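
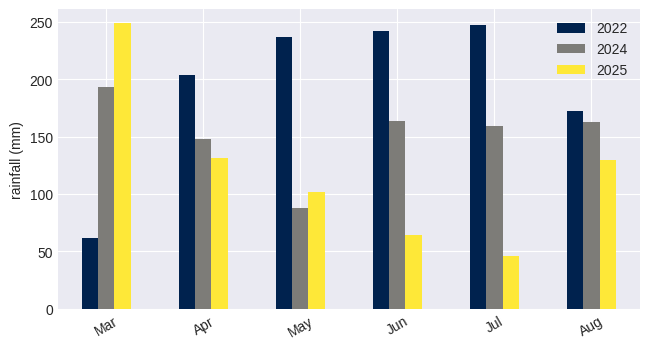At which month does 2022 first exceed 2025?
Apr

Mar: 2022 ≈ 50 vs 2025 ≈ 250 (not yet); Apr: 2022 ≈ 200 vs 2025 ≈ 125 (first crossover).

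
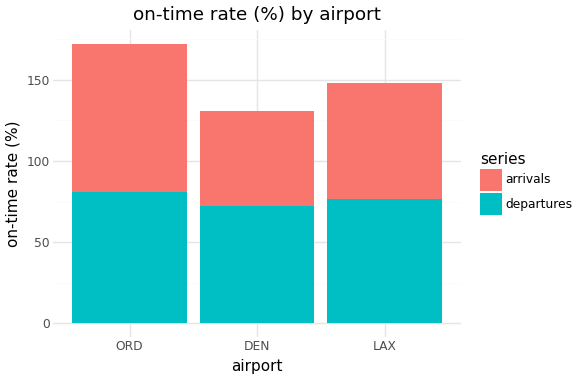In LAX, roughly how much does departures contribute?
departures top ≈ 80, bottom ≈ 0; segment ≈ 80.

≈ 80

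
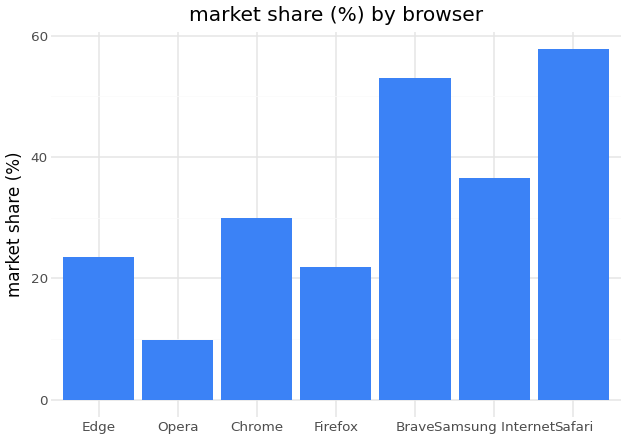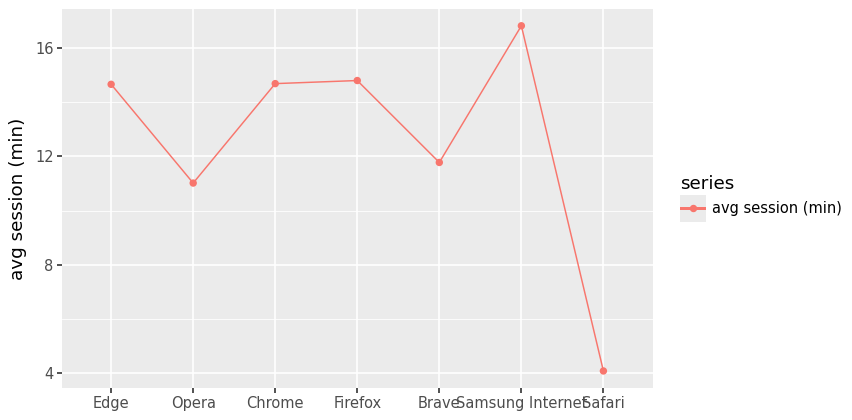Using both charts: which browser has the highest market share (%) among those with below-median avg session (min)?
Safari

Chart 2 median avg session (min) ≈ 14; below-median browsers: Opera, Brave, Safari. Among those, Safari has the highest market share (%) (≈ 60).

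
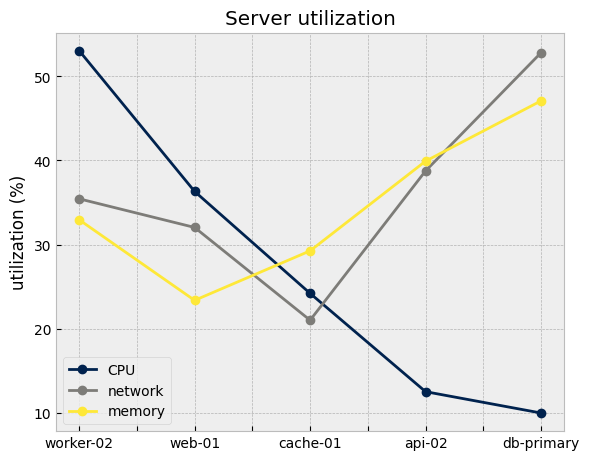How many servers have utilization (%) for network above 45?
1

Above 45: db-primary.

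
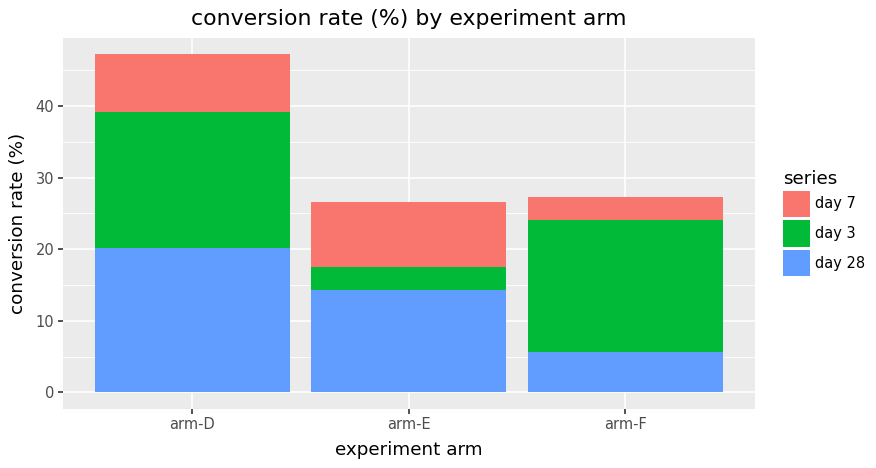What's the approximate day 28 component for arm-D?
day 28 top ≈ 20, bottom ≈ 0; segment ≈ 20.

≈ 20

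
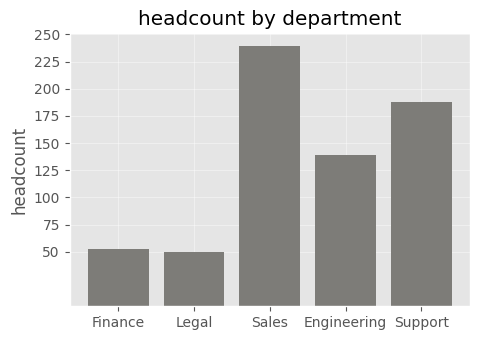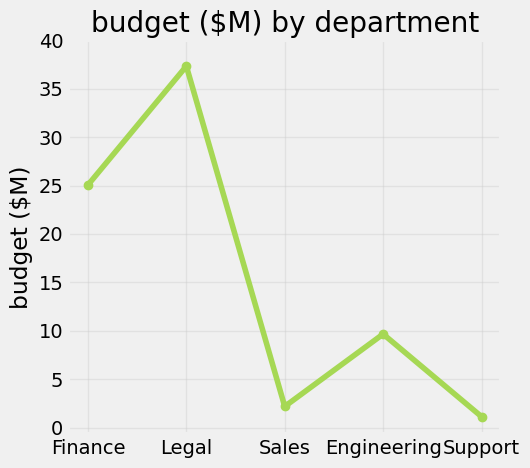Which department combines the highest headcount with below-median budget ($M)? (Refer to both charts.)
Sales

Chart 2 median budget ($M) ≈ 10; below-median departments: Sales, Support. Among those, Sales has the highest headcount (≈ 250).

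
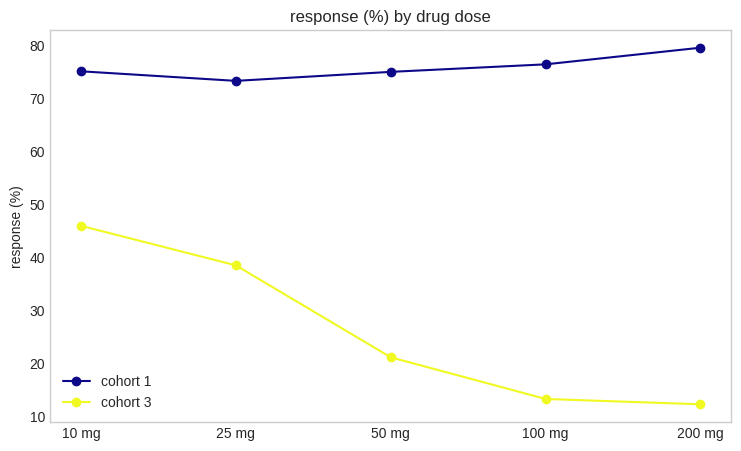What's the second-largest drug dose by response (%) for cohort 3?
25 mg

Top 3 for cohort 3: 10 mg ≈ 50, 25 mg ≈ 40, 50 mg ≈ 20.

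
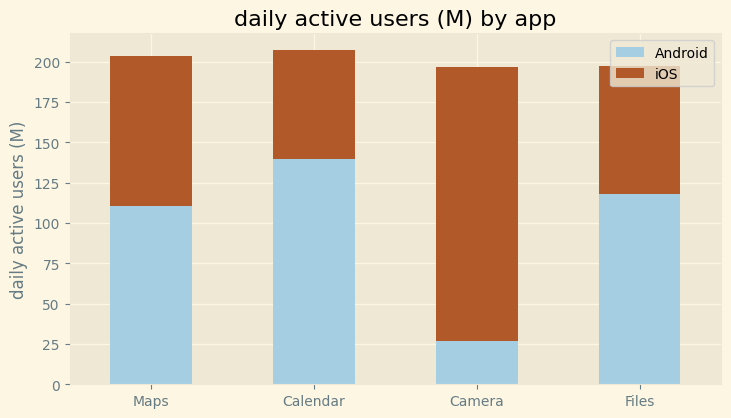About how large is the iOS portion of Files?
≈ 80

iOS top ≈ 200, bottom ≈ 120; segment ≈ 80.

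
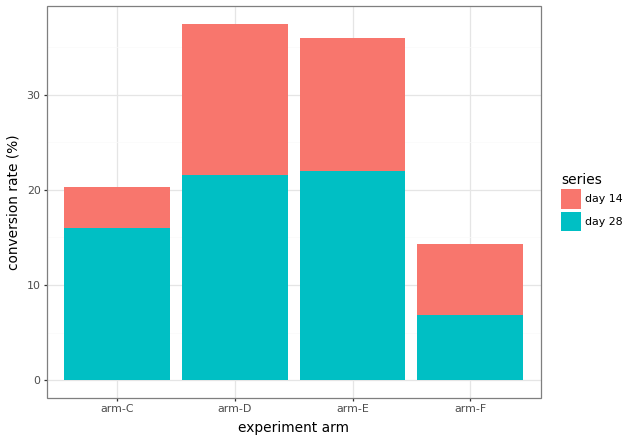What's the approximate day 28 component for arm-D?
day 28 top ≈ 20, bottom ≈ 0; segment ≈ 20.

≈ 20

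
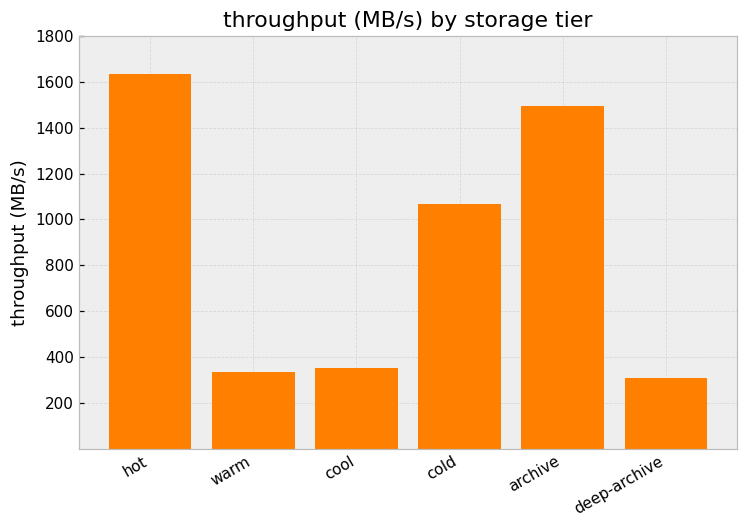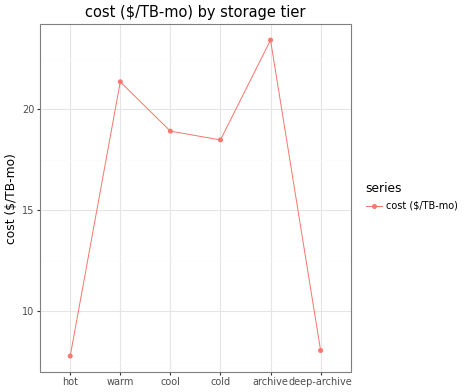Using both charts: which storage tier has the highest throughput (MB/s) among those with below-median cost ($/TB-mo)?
hot

Chart 2 median cost ($/TB-mo) ≈ 20; below-median storage tiers: hot, cold, deep-archive. Among those, hot has the highest throughput (MB/s) (≈ 1600).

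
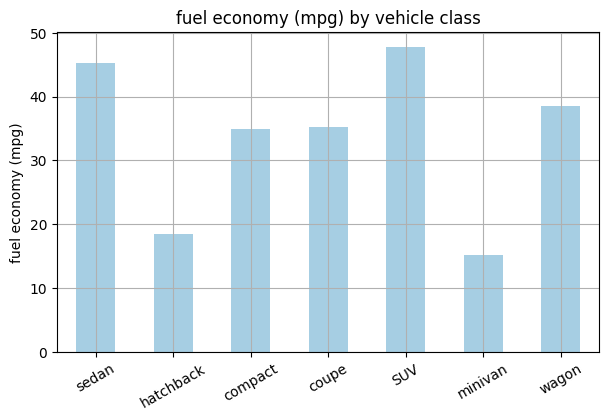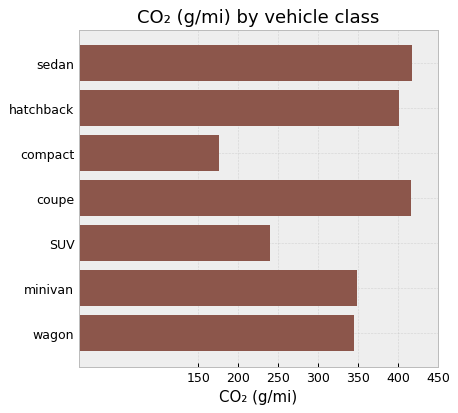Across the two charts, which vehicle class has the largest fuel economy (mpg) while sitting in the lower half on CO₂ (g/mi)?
SUV

Chart 2 median CO₂ (g/mi) ≈ 350; below-median vehicle classes: compact, SUV, wagon. Among those, SUV has the highest fuel economy (mpg) (≈ 50).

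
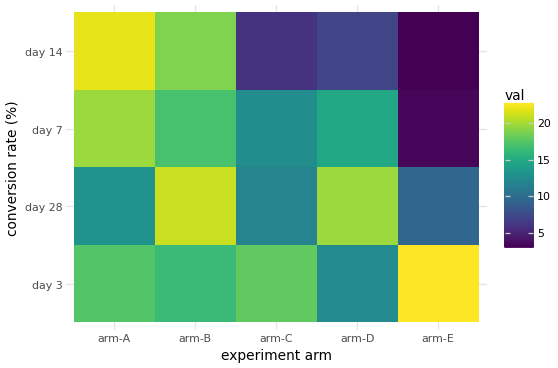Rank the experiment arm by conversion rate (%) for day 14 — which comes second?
arm-B

Top 3 for day 14: arm-A ≈ 22, arm-B ≈ 18, arm-D ≈ 8.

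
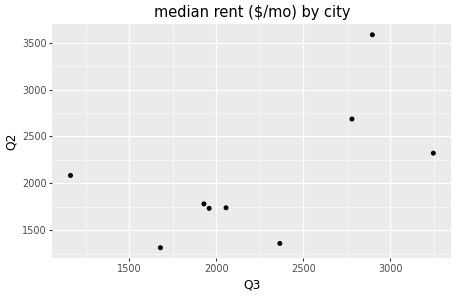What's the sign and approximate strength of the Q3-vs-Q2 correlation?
Points are positively correlated; moderate (|r| ≈ 0.6).

positive, moderate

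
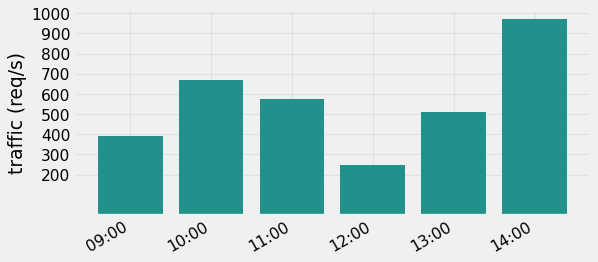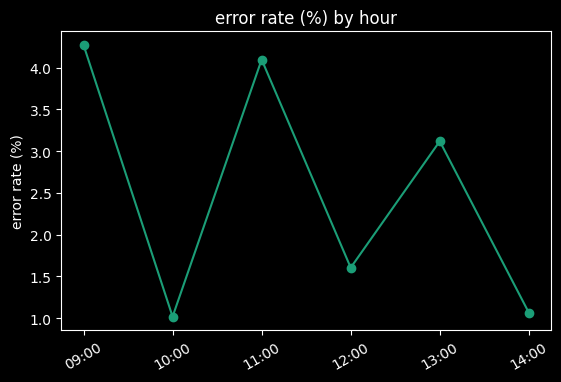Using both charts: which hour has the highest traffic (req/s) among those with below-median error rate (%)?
14:00

Chart 2 median error rate (%) ≈ 2.5; below-median hours: 10:00, 12:00, 14:00. Among those, 14:00 has the highest traffic (req/s) (≈ 1000).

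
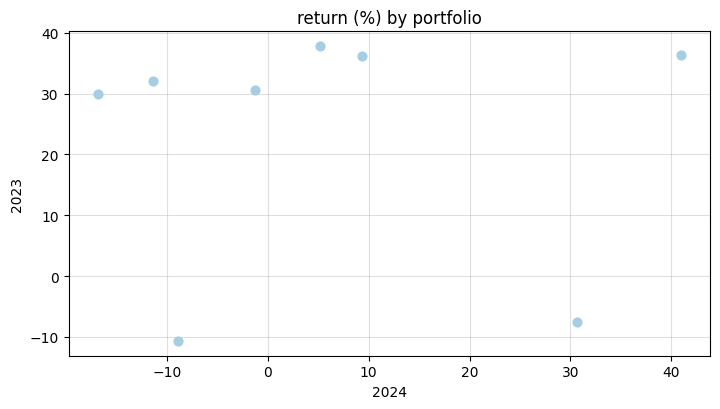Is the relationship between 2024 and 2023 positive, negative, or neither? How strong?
no clear correlation

Points are roughly uncorrelated; weak (|r| ≈ 0.0).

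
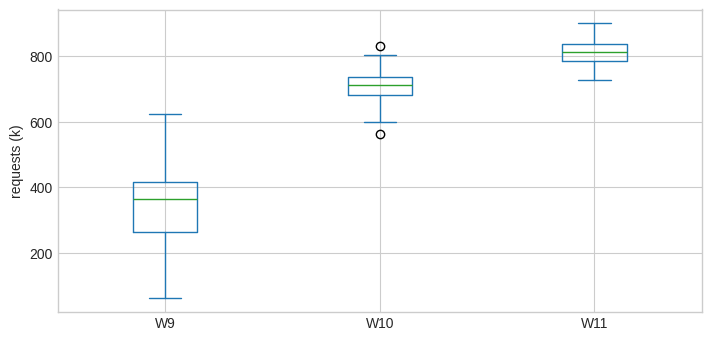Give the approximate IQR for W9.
≈ 150

Q3 ≈ 400, Q1 ≈ 250; IQR ≈ 150.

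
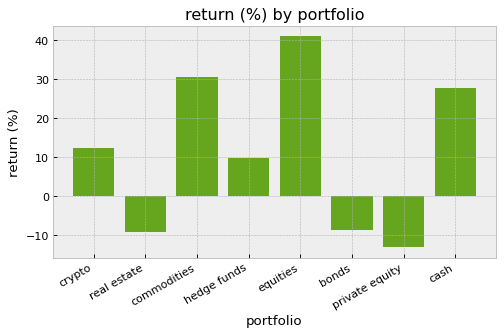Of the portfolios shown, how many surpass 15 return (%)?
Above 15: commodities, equities, cash.

3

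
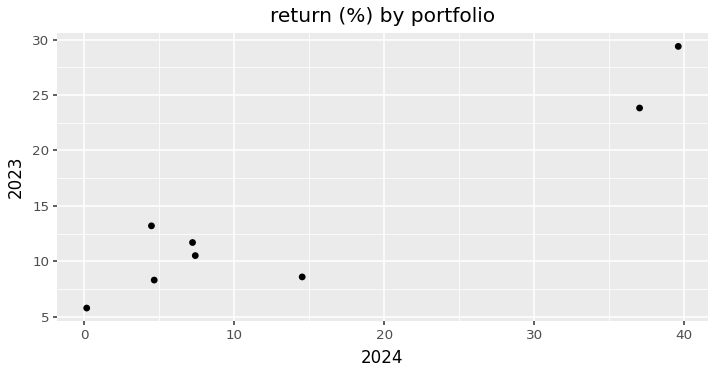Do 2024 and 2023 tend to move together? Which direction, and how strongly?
Points are positively correlated; strong (|r| ≈ 0.9).

positive, strong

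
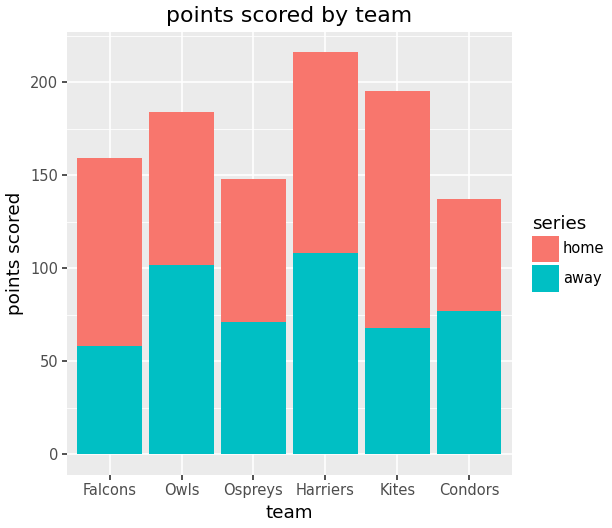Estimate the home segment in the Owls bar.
≈ 80

home top ≈ 180, bottom ≈ 100; segment ≈ 80.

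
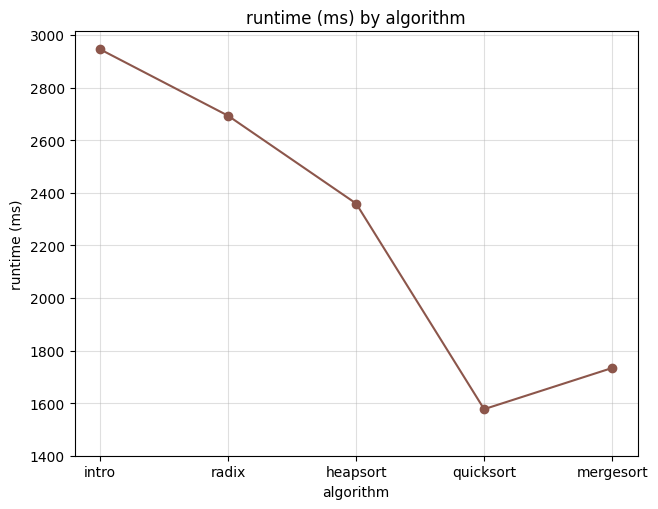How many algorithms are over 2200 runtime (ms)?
3

Above 2200: intro, radix, heapsort.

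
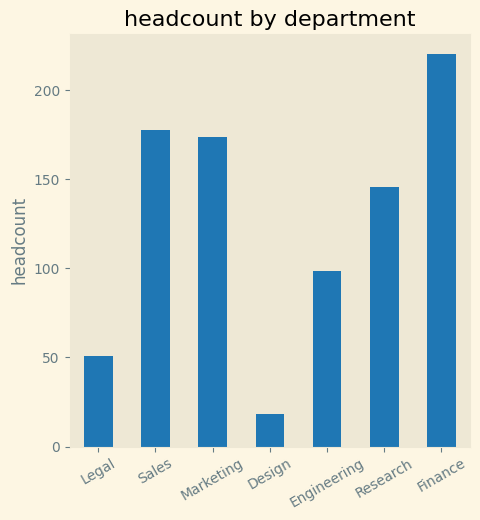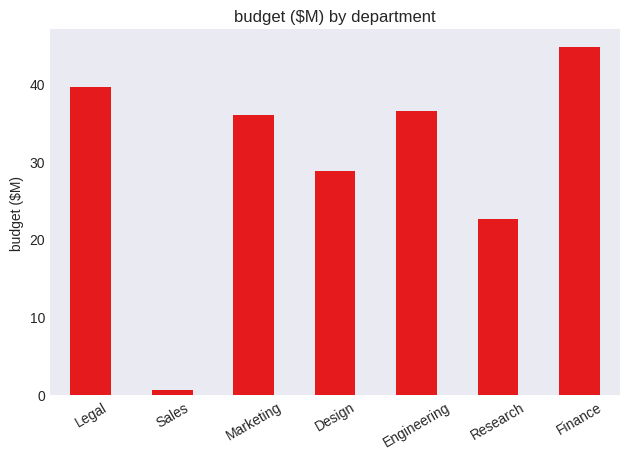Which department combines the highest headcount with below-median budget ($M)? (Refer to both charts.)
Sales

Chart 2 median budget ($M) ≈ 35; below-median departments: Sales, Design, Research. Among those, Sales has the highest headcount (≈ 175).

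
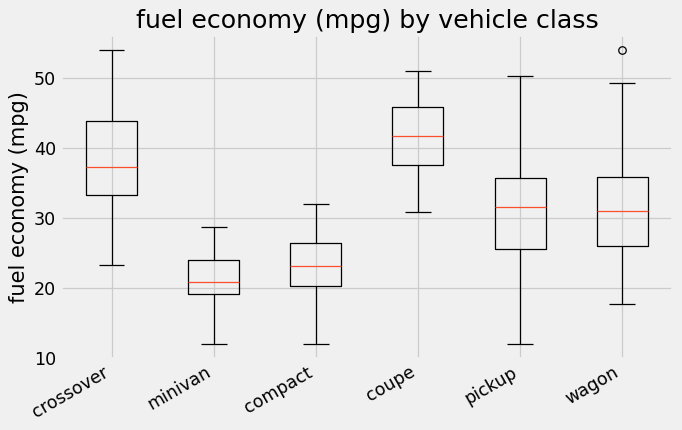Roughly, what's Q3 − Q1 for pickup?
≈ 10

Q3 ≈ 36, Q1 ≈ 26; IQR ≈ 10.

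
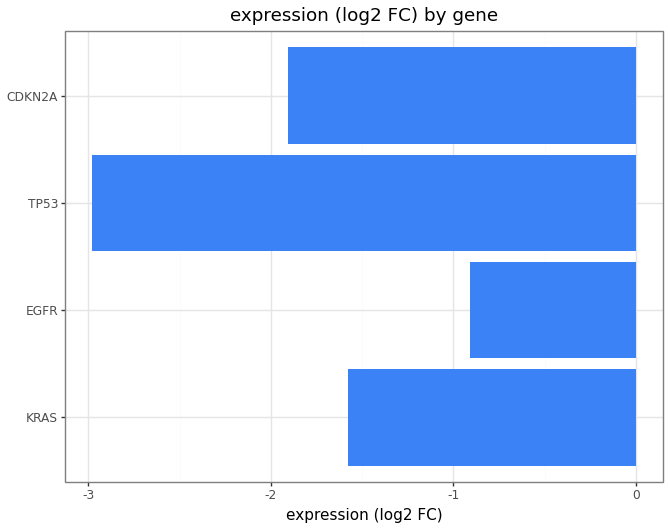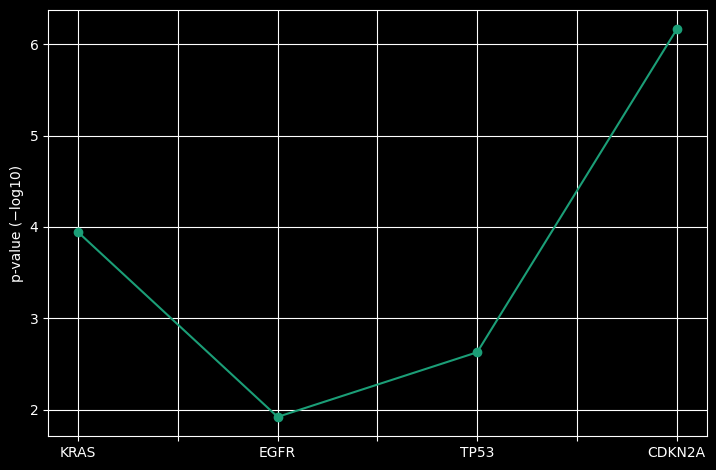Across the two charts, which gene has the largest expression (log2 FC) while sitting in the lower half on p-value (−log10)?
EGFR

Chart 2 median p-value (−log10) ≈ 3; below-median genes: EGFR, TP53. Among those, EGFR has the highest expression (log2 FC) (≈ -1).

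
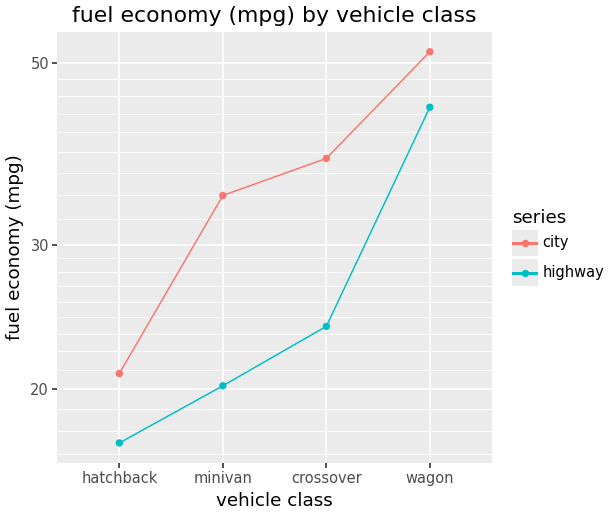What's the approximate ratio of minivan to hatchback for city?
minivan ≈ 35, hatchback ≈ 20; 35/20 ≈ 1.75.

≈ 1.75×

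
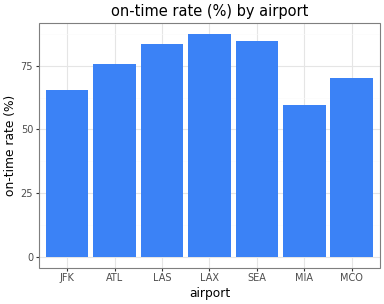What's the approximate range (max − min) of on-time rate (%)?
Max LAX ≈ 90, min MIA ≈ 60; range ≈ 30.

≈ 30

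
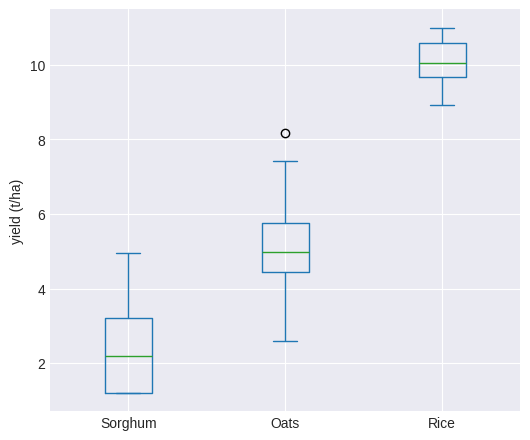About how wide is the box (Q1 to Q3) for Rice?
Q3 ≈ 11, Q1 ≈ 10; IQR ≈ 1.

≈ 1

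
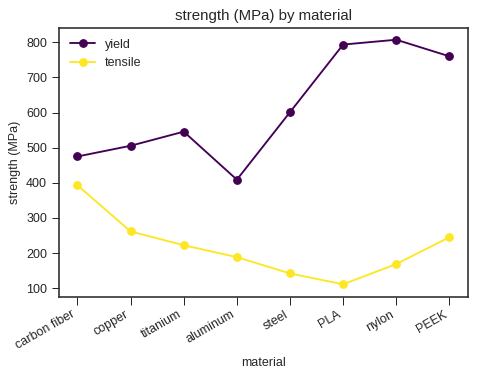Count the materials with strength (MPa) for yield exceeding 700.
3

Above 700: PLA, nylon, PEEK.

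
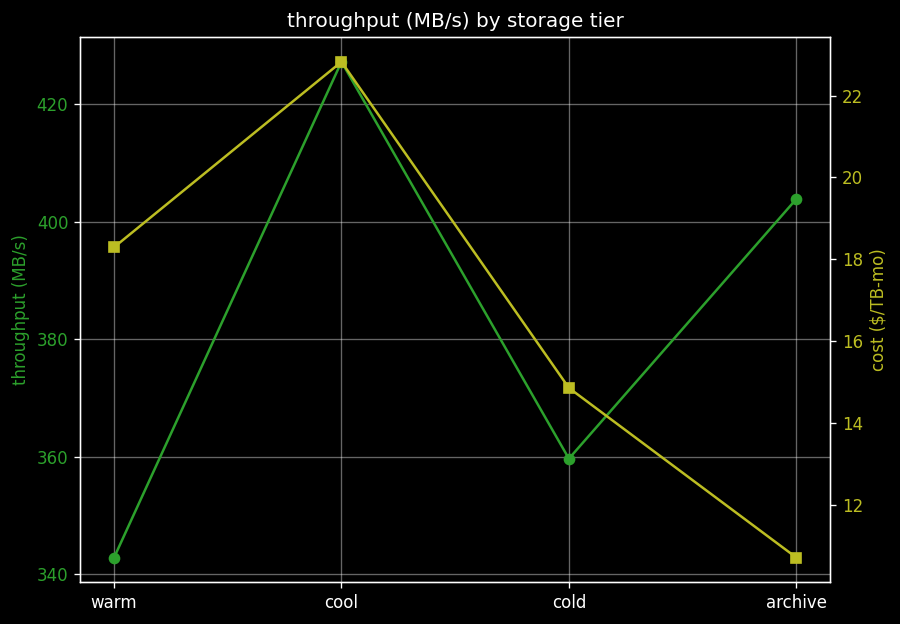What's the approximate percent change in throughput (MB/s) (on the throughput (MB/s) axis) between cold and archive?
cold ≈ 360, archive ≈ 400; (400 − 360) / 360 ≈ +11.1%.

≈ +11.1%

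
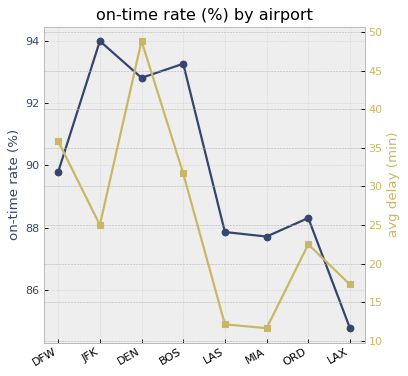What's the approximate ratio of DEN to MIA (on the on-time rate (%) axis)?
DEN ≈ 93, MIA ≈ 88; 93/88 ≈ 1.06.

≈ 1.06×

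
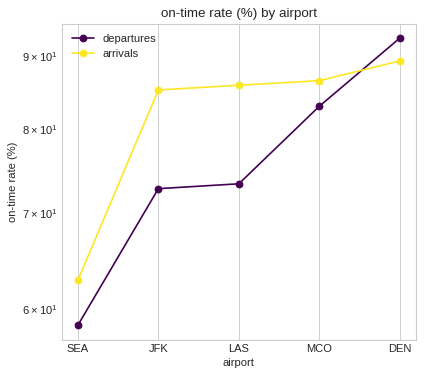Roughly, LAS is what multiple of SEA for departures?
LAS ≈ 75, SEA ≈ 60; 75/60 ≈ 1.25.

≈ 1.25×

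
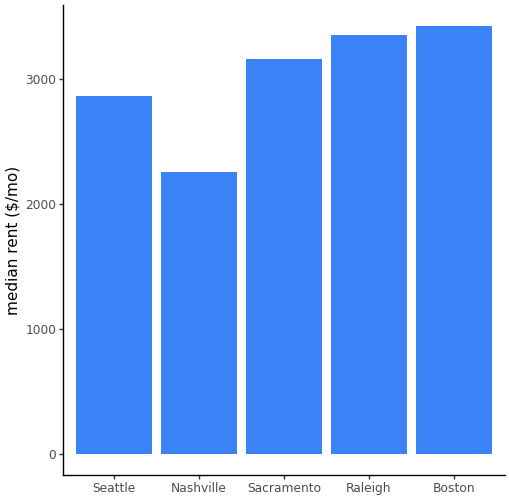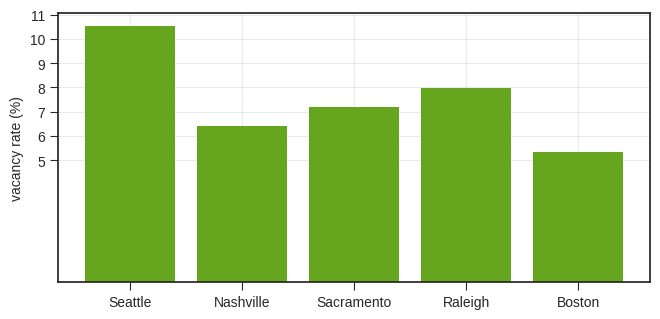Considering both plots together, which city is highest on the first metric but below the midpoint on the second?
Chart 2 median vacancy rate (%) ≈ 7; below-median cities: Nashville, Boston. Among those, Boston has the highest median rent ($/mo) (≈ 3500).

Boston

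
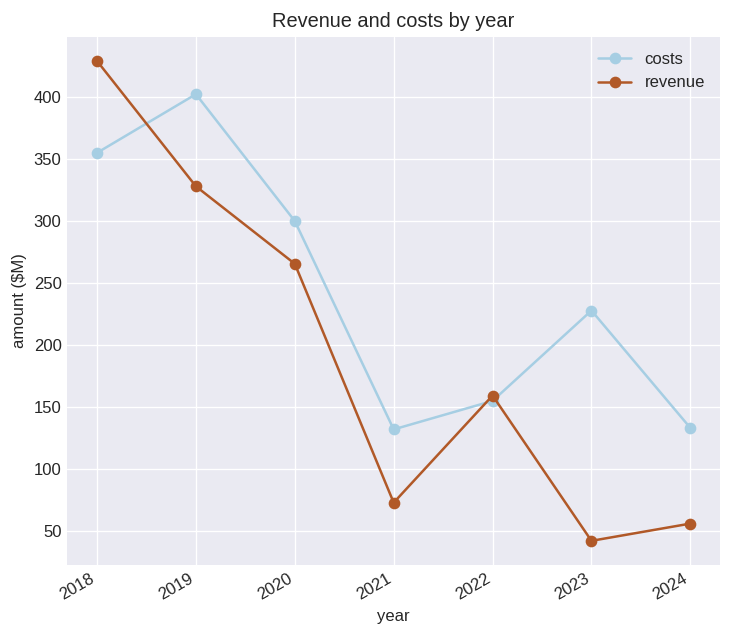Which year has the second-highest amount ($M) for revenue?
2019

Top 3 for revenue: 2018 ≈ 450, 2019 ≈ 350, 2020 ≈ 250.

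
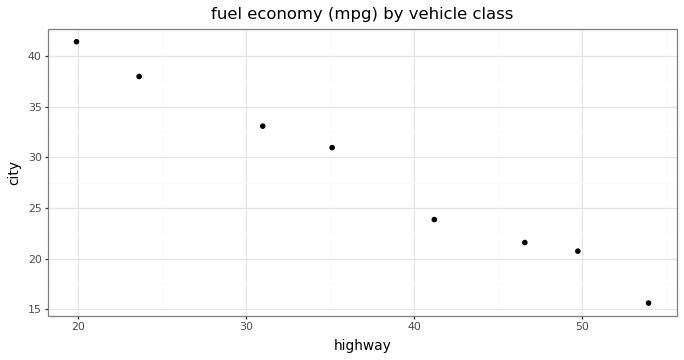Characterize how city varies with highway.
negative, strong

Points are negatively correlated; strong (|r| ≈ 1.0).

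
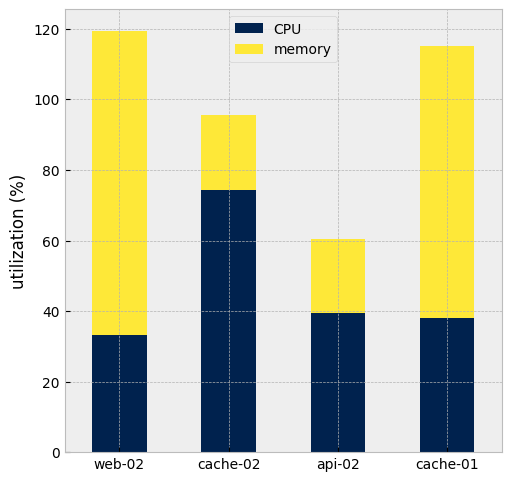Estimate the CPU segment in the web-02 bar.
CPU top ≈ 30, bottom ≈ 0; segment ≈ 30.

≈ 30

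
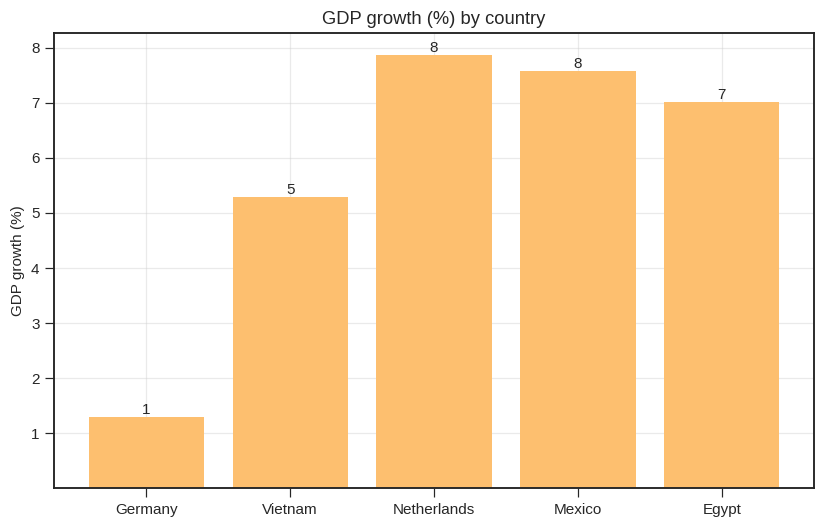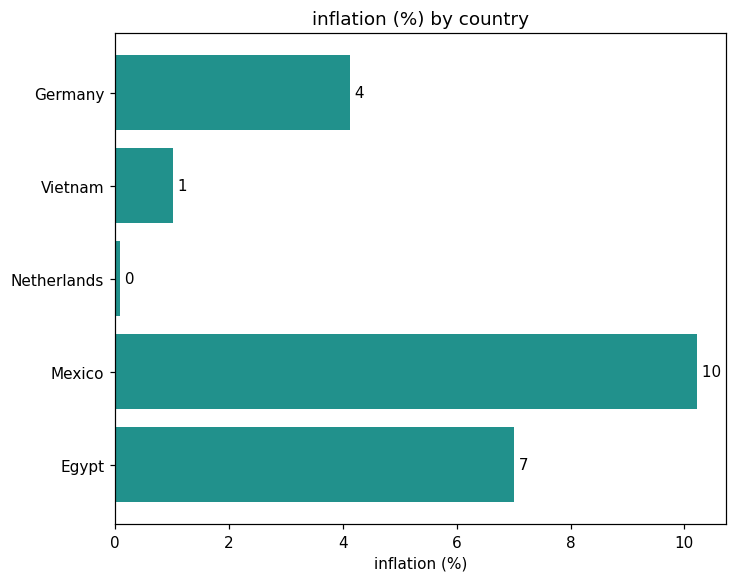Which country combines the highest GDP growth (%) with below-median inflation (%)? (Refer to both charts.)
Chart 2 median inflation (%) ≈ 4; below-median countries: Vietnam, Netherlands. Among those, Netherlands has the highest GDP growth (%) (≈ 8).

Netherlands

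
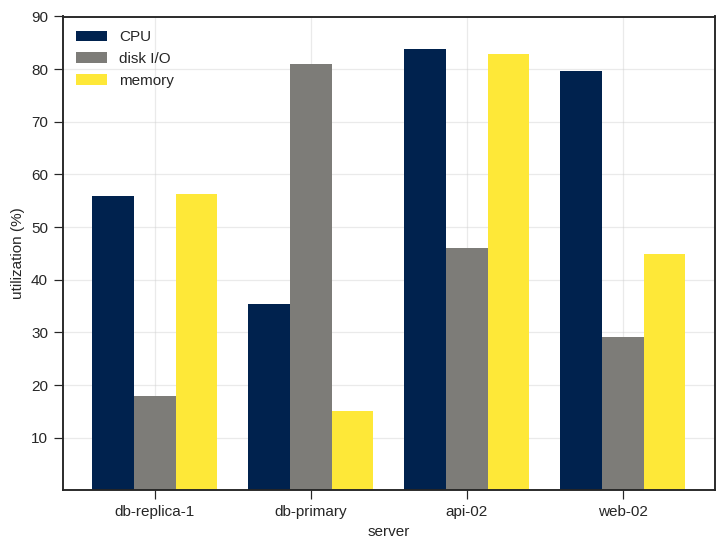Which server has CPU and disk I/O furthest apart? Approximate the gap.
web-02, ≈ 50 %

web-02: CPU ≈ 80, disk I/O ≈ 30 → gap ≈ 50. Next-largest (db-primary) is only ≈ 40.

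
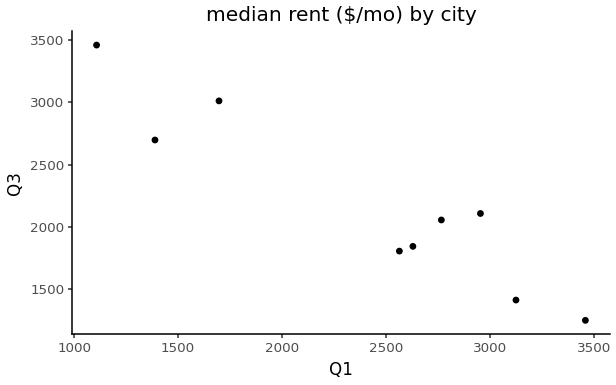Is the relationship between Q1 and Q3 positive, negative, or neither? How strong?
Points are negatively correlated; strong (|r| ≈ 0.9).

negative, strong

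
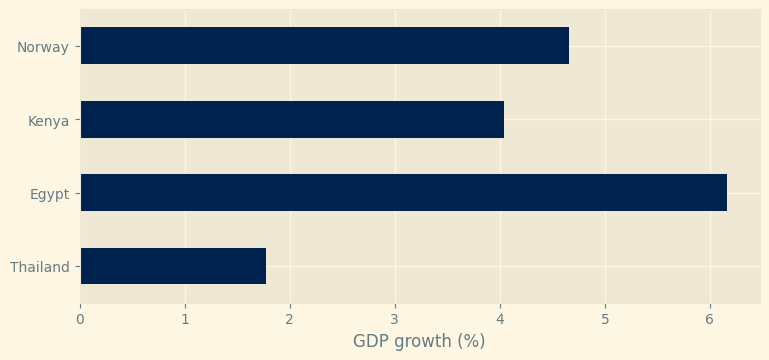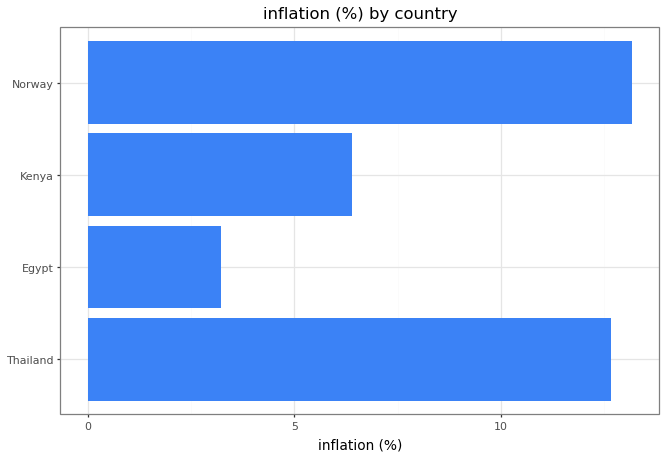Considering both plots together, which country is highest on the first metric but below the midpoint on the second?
Egypt

Chart 2 median inflation (%) ≈ 10; below-median countries: Egypt, Kenya. Among those, Egypt has the highest GDP growth (%) (≈ 6).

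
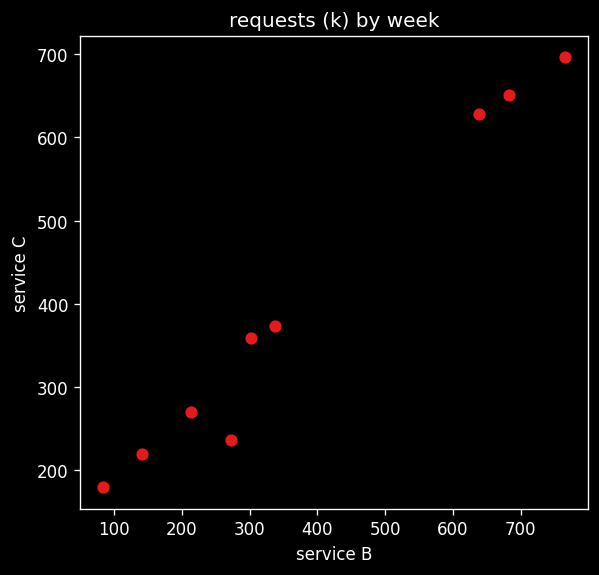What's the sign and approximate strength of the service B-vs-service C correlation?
positive, strong

Points are positively correlated; strong (|r| ≈ 1.0).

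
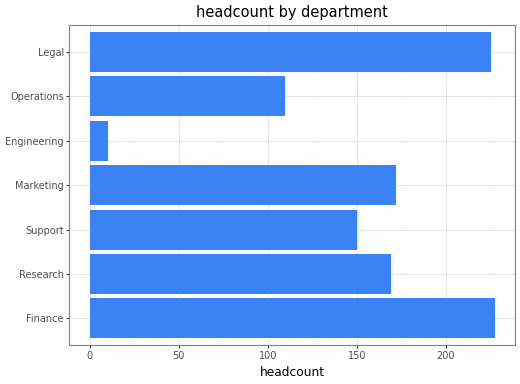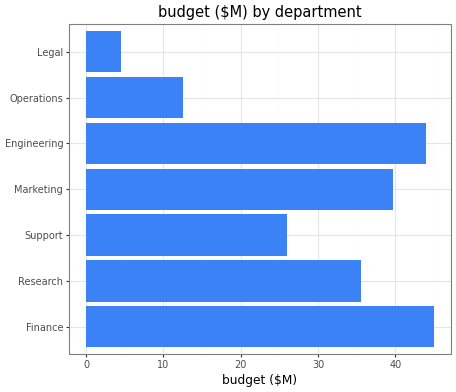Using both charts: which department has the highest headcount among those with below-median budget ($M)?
Legal

Chart 2 median budget ($M) ≈ 35; below-median departments: Support, Operations, Legal. Among those, Legal has the highest headcount (≈ 225).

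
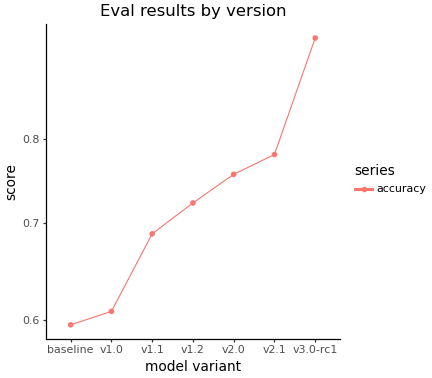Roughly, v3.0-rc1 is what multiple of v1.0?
v3.0-rc1 ≈ 0.95, v1.0 ≈ 0.60; 0.95/0.60 ≈ 1.58.

≈ 1.58×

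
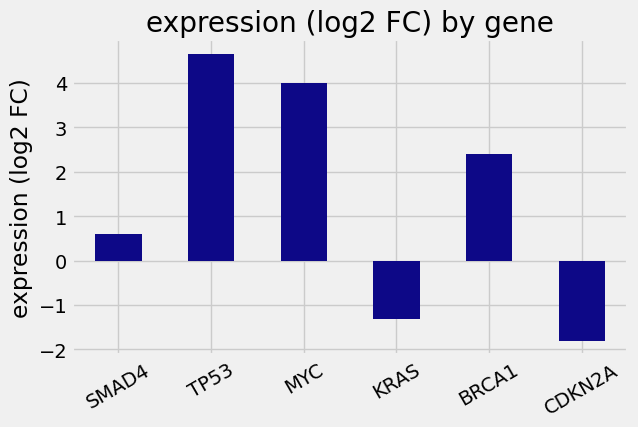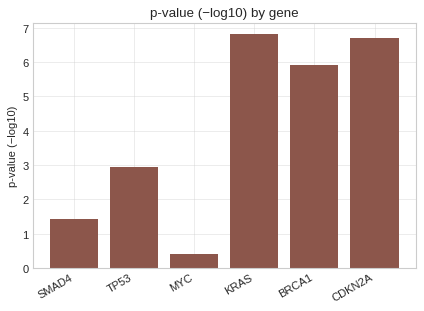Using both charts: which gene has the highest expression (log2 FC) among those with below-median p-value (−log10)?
TP53

Chart 2 median p-value (−log10) ≈ 4; below-median genes: SMAD4, TP53, MYC. Among those, TP53 has the highest expression (log2 FC) (≈ 4.5).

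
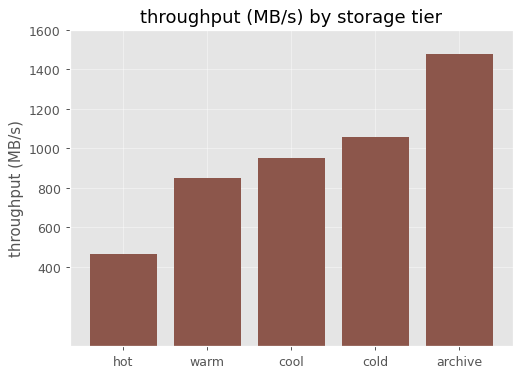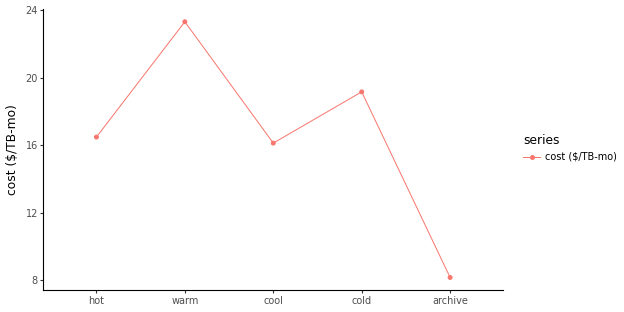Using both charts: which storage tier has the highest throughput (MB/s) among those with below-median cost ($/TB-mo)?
Chart 2 median cost ($/TB-mo) ≈ 15; below-median storage tiers: cool, archive. Among those, archive has the highest throughput (MB/s) (≈ 1400).

archive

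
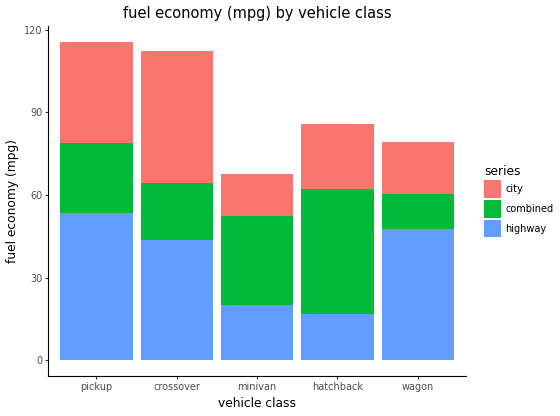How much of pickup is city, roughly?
≈ 40

city top ≈ 120, bottom ≈ 80; segment ≈ 40.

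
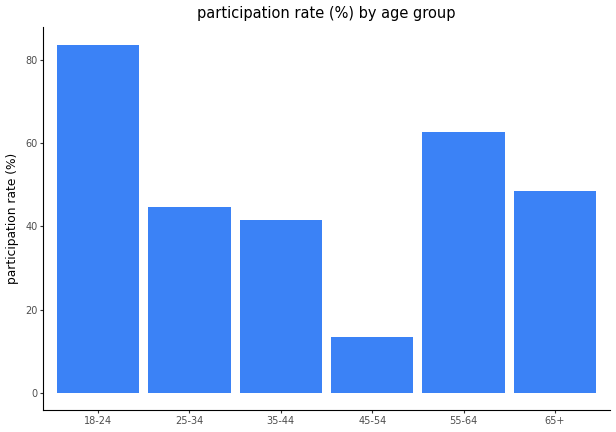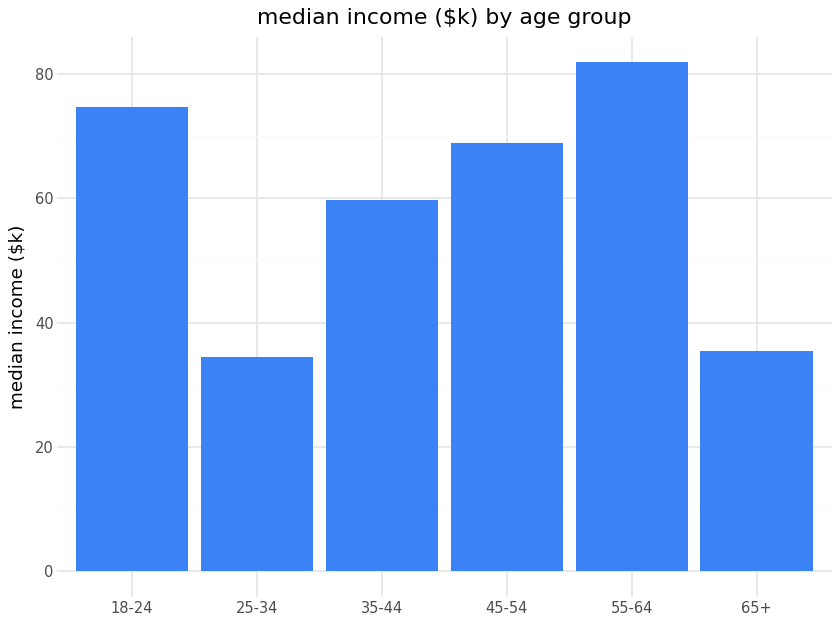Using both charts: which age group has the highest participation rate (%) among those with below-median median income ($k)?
Chart 2 median median income ($k) ≈ 60; below-median age groups: 25-34, 35-44, 65+. Among those, 65+ has the highest participation rate (%) (≈ 50).

65+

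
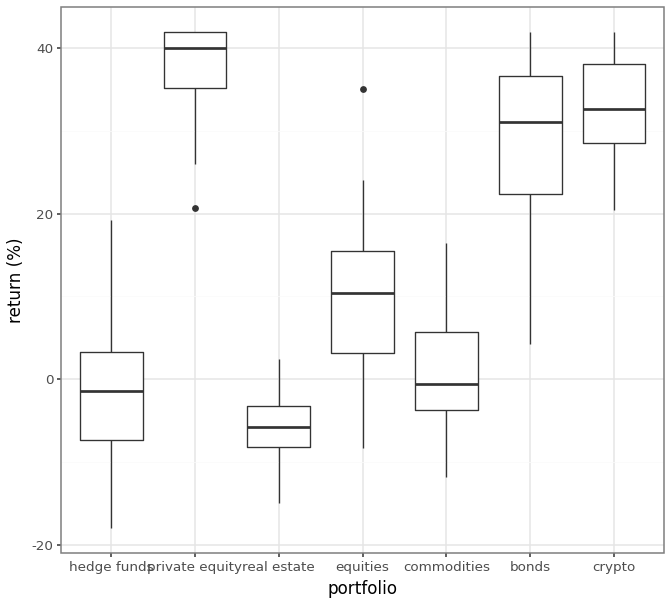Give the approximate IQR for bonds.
Q3 ≈ 35, Q1 ≈ 20; IQR ≈ 15.

≈ 15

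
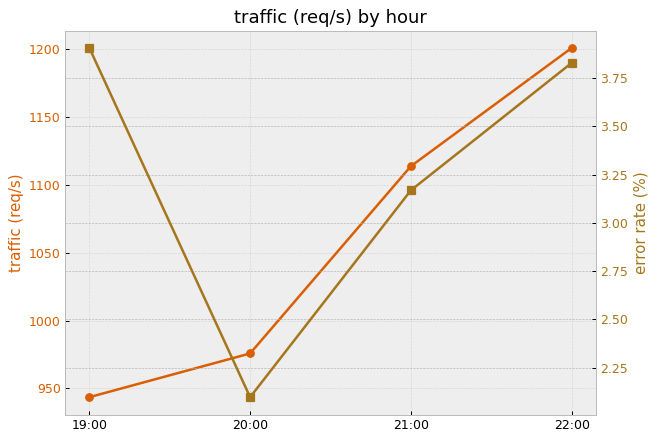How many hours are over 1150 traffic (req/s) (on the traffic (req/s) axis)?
1

Above 1150: 22:00.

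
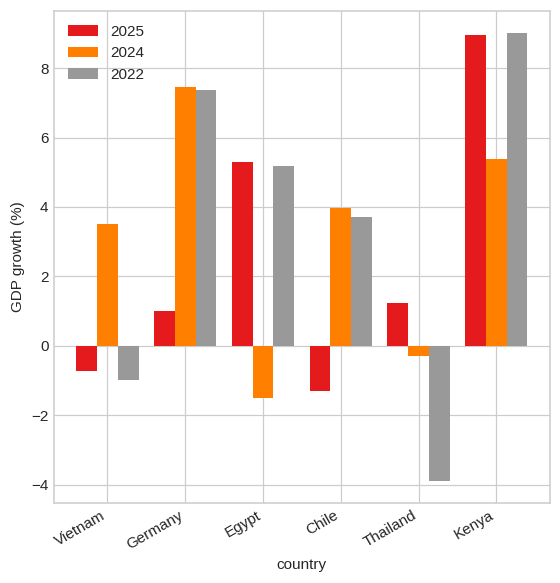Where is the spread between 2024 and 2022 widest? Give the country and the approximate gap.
Egypt: 2024 ≈ -2, 2022 ≈ 6 → gap ≈ 8. Next-largest (Vietnam) is only ≈ 4.

Egypt, ≈ 8 %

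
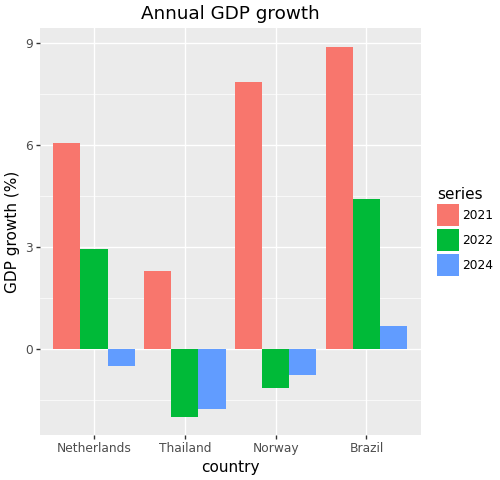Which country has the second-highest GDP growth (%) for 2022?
Top 3 for 2022: Brazil ≈ 4, Netherlands ≈ 3, Norway ≈ -1.

Netherlands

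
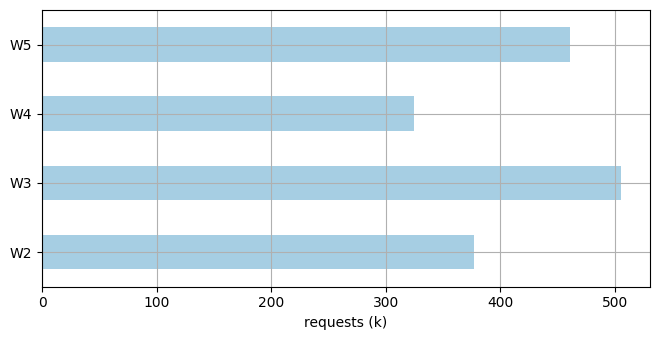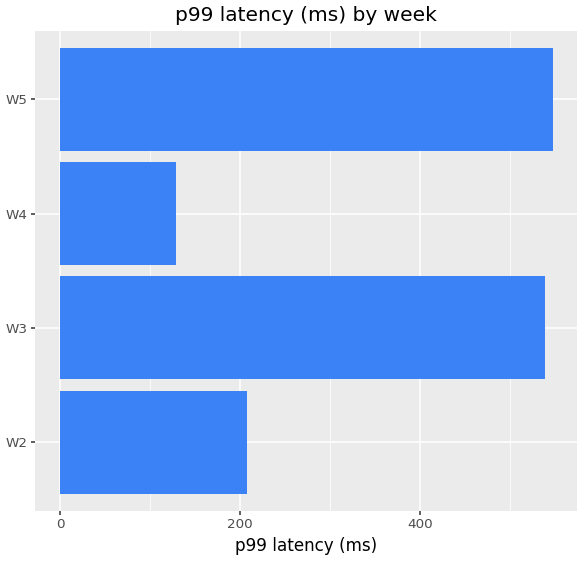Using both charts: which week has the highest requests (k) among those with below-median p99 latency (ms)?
W2

Chart 2 median p99 latency (ms) ≈ 400; below-median weeks: W2, W4. Among those, W2 has the highest requests (k) (≈ 400).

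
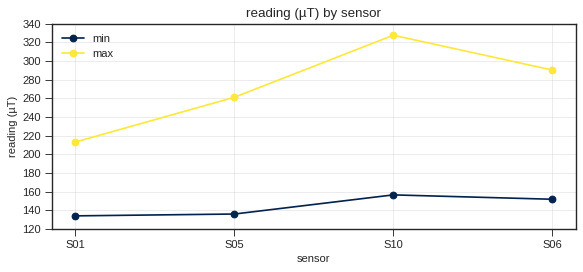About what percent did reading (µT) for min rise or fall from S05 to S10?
≈ +14.3%

S05 ≈ 140, S10 ≈ 160; (160 − 140) / 140 ≈ +14.3%.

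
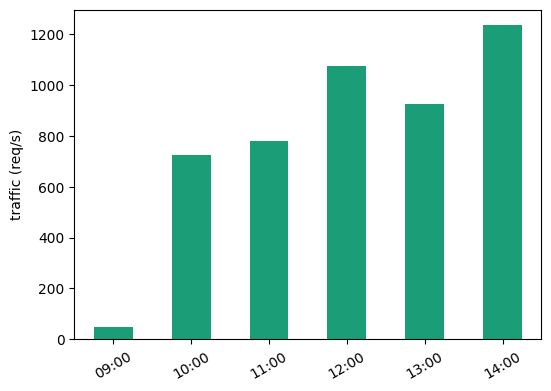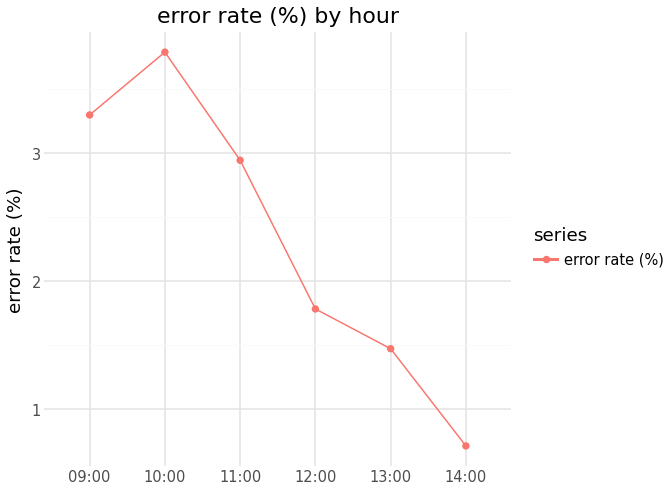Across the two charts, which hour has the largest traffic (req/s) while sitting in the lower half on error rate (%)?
14:00

Chart 2 median error rate (%) ≈ 2.5; below-median hours: 12:00, 13:00, 14:00. Among those, 14:00 has the highest traffic (req/s) (≈ 1200).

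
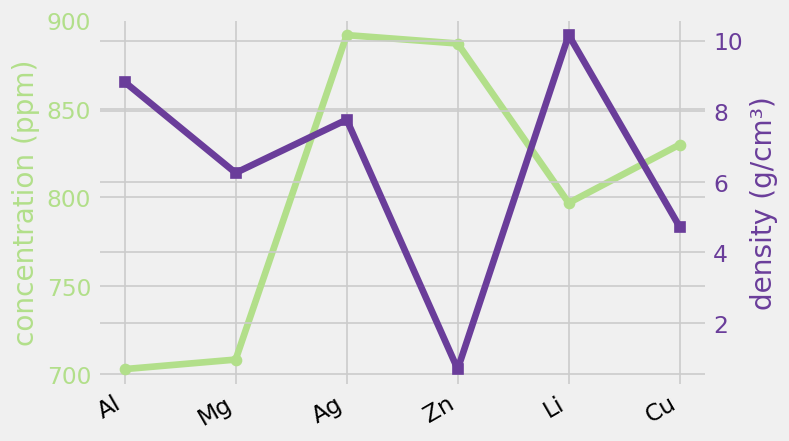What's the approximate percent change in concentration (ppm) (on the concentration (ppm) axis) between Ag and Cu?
Ag ≈ 900, Cu ≈ 820; (820 − 900) / 900 ≈ -8.9%.

≈ -8.9%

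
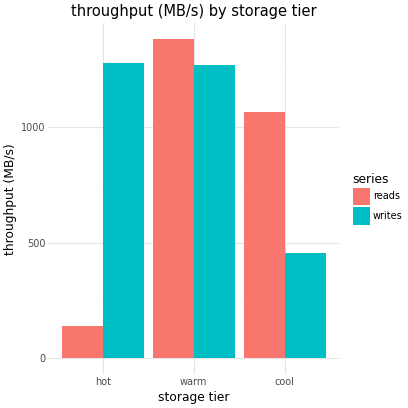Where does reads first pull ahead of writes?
warm

hot: reads ≈ 200 vs writes ≈ 1200 (not yet); warm: reads ≈ 1400 vs writes ≈ 1200 (first crossover).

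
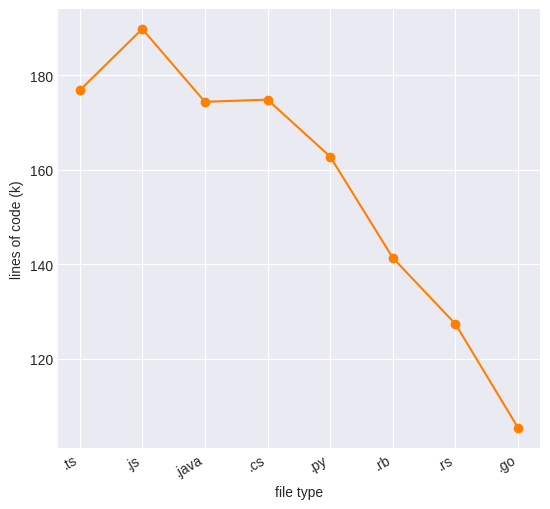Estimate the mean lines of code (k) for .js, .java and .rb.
≈ 167

(190 + 170 + 140) / 3 ≈ 167.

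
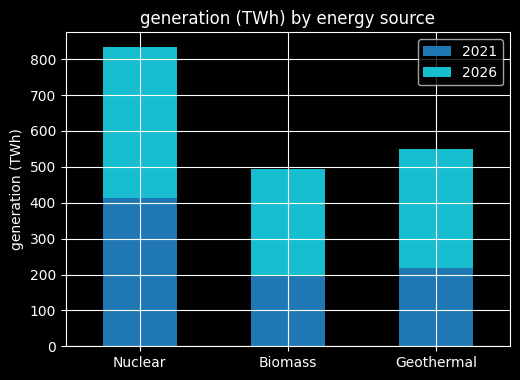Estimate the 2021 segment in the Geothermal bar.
≈ 200

2021 top ≈ 200, bottom ≈ 0; segment ≈ 200.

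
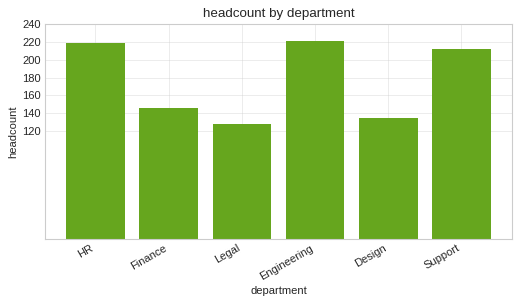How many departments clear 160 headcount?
3

Above 160: HR, Engineering, Support.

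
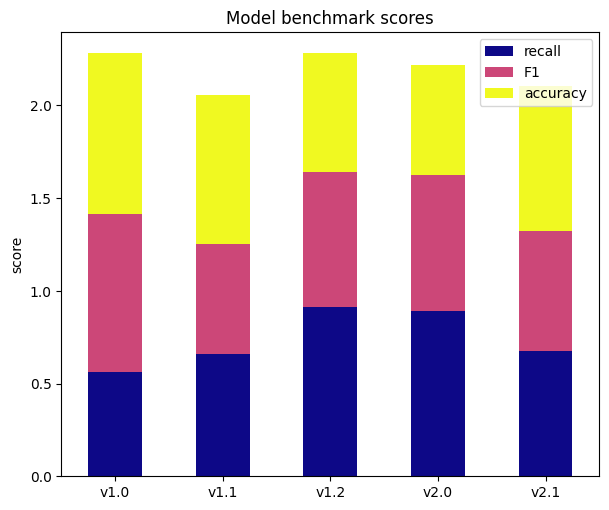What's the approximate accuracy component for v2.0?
accuracy top ≈ 2.2, bottom ≈ 1.6; segment ≈ 0.6.

≈ 0.6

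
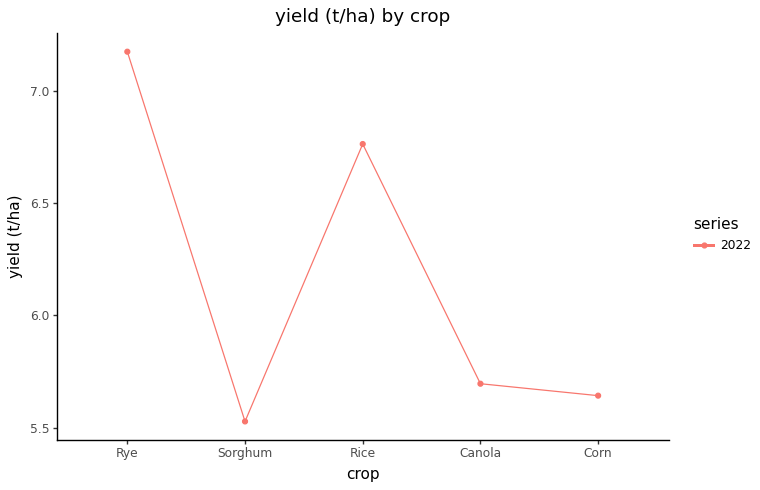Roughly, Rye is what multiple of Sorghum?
Rye ≈ 7.2, Sorghum ≈ 5.6; 7.2/5.6 ≈ 1.29.

≈ 1.29×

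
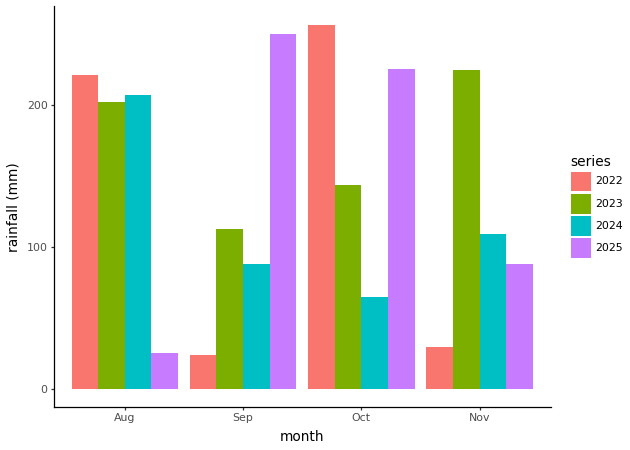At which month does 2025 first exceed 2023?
Aug: 2025 ≈ 25 vs 2023 ≈ 200 (not yet); Sep: 2025 ≈ 250 vs 2023 ≈ 125 (first crossover).

Sep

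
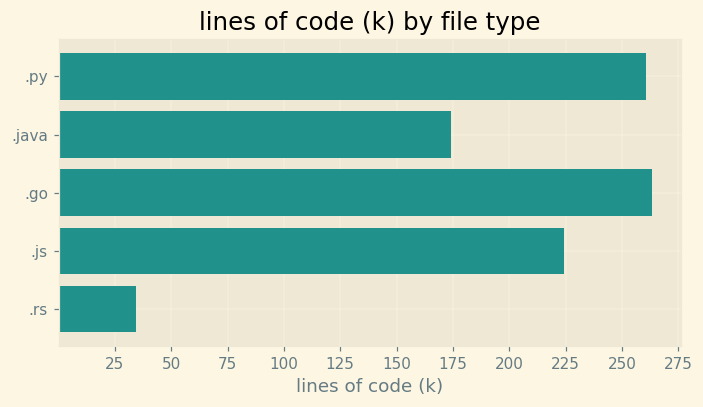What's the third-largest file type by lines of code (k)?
Top 4: .go ≈ 275, .py ≈ 250, .js ≈ 225, .java ≈ 175.

.js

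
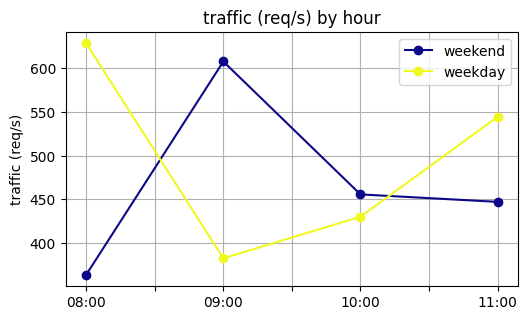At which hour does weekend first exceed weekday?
09:00

08:00: weekend ≈ 375 vs weekday ≈ 625 (not yet); 09:00: weekend ≈ 600 vs weekday ≈ 375 (first crossover).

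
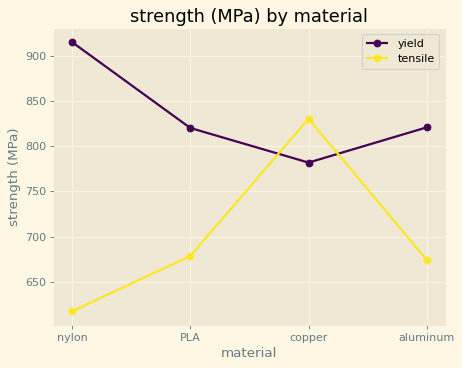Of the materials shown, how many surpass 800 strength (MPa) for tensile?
1

Above 800: copper.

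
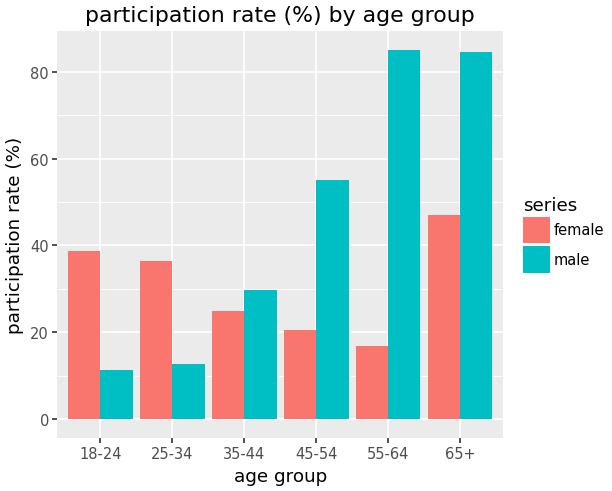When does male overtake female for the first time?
35-44

25-34: male ≈ 10 vs female ≈ 40 (not yet); 35-44: male ≈ 30 vs female ≈ 20 (first crossover).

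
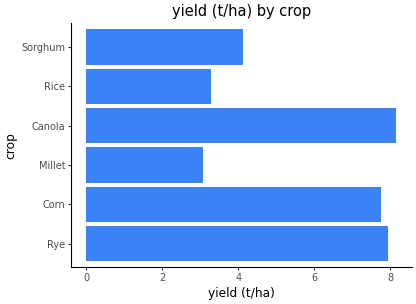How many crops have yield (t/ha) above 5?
3

Above 5: Rye, Corn, Canola.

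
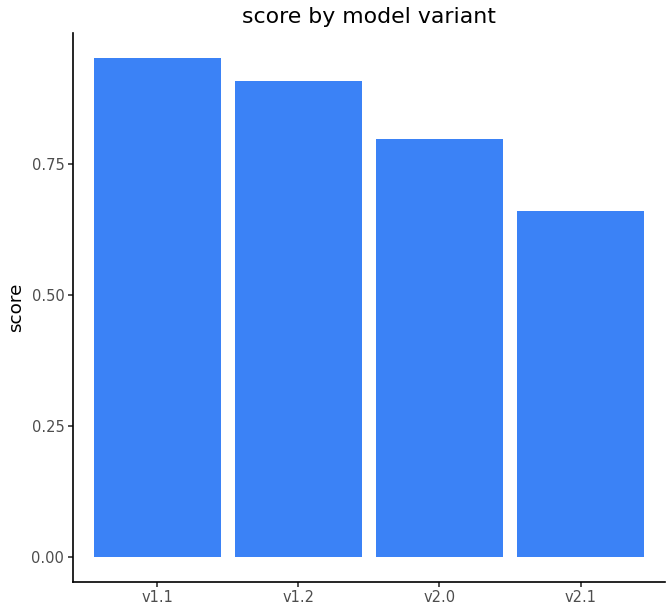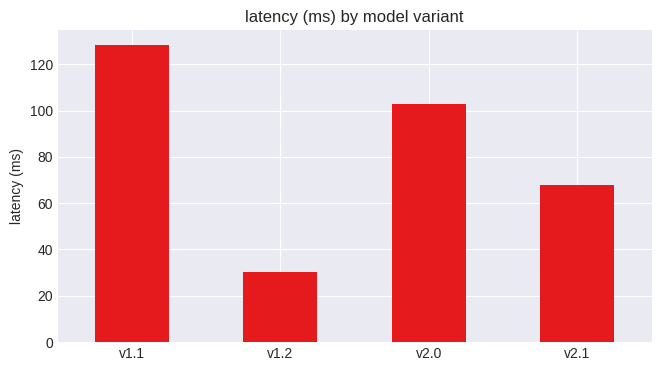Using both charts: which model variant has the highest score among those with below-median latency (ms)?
v1.2

Chart 2 median latency (ms) ≈ 80; below-median model variants: v1.2, v2.1. Among those, v1.2 has the highest score (≈ 0.9).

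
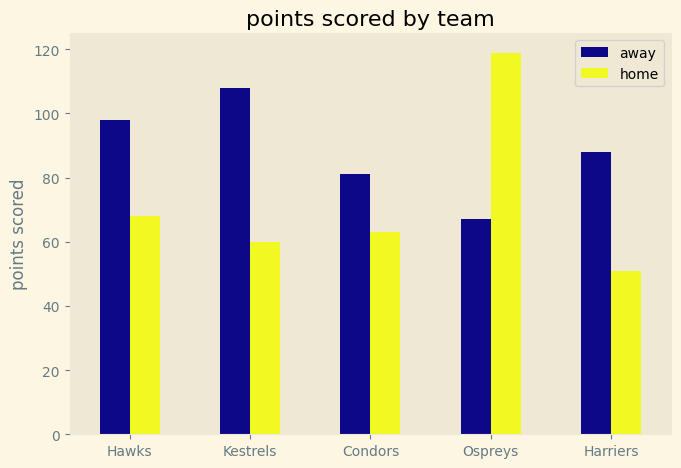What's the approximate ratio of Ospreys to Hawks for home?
Ospreys ≈ 120, Hawks ≈ 70; 120/70 ≈ 1.71.

≈ 1.71×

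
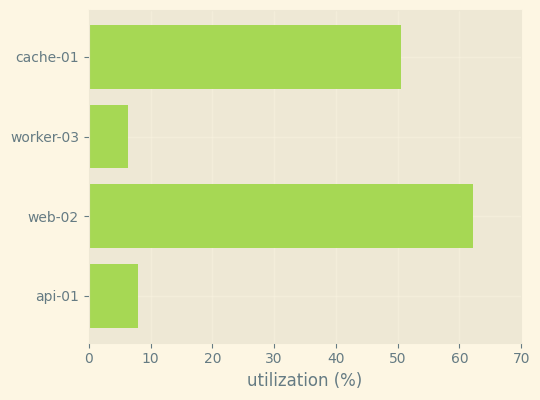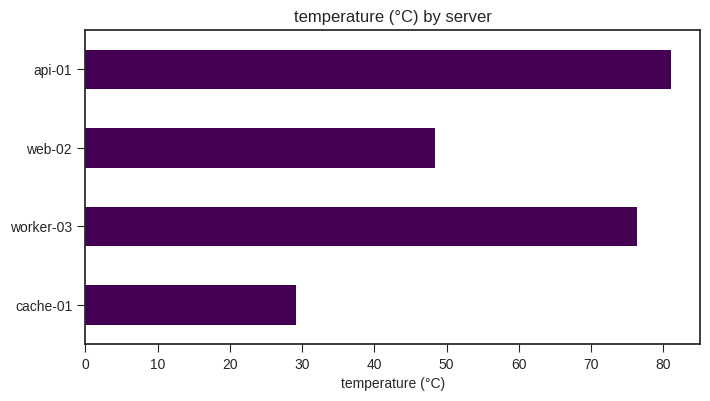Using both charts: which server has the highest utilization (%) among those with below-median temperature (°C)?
web-02

Chart 2 median temperature (°C) ≈ 60; below-median servers: cache-01, web-02. Among those, web-02 has the highest utilization (%) (≈ 60).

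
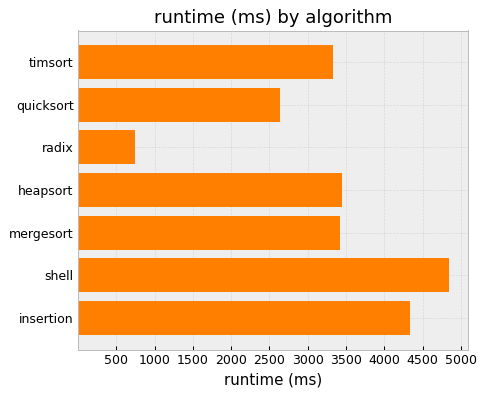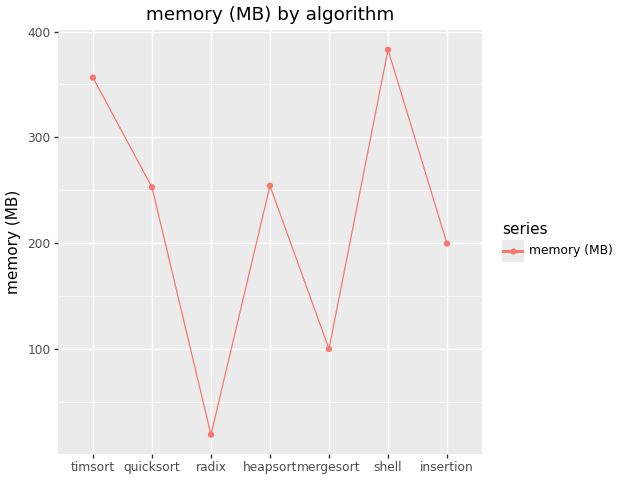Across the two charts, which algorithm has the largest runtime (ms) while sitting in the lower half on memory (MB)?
insertion

Chart 2 median memory (MB) ≈ 250; below-median algorithms: radix, mergesort, insertion. Among those, insertion has the highest runtime (ms) (≈ 4500).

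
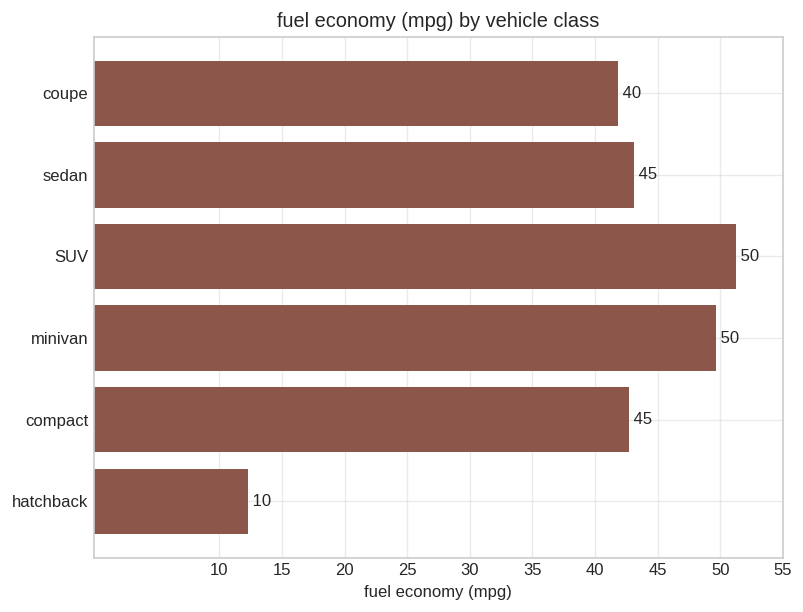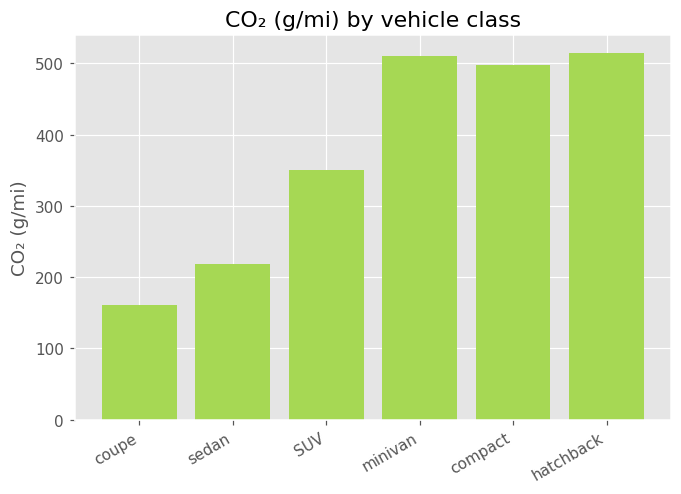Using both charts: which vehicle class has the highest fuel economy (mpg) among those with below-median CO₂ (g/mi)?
SUV

Chart 2 median CO₂ (g/mi) ≈ 400; below-median vehicle classes: coupe, sedan, SUV. Among those, SUV has the highest fuel economy (mpg) (≈ 50).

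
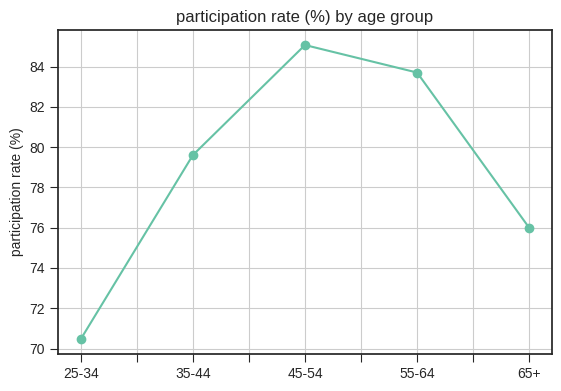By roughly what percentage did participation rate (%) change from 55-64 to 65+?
55-64 ≈ 84, 65+ ≈ 76; (76 − 84) / 84 ≈ -9.5%.

≈ -9.5%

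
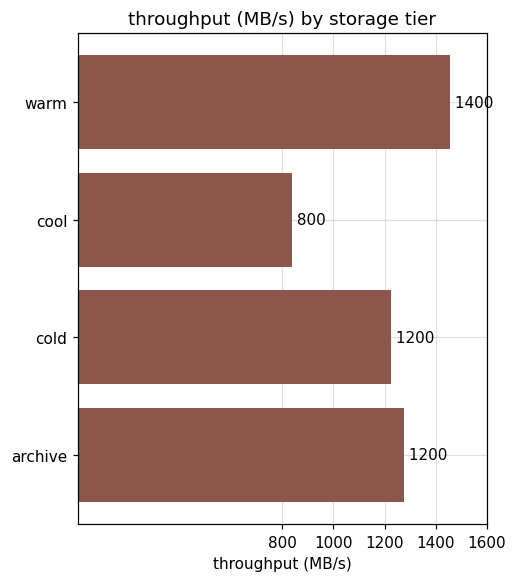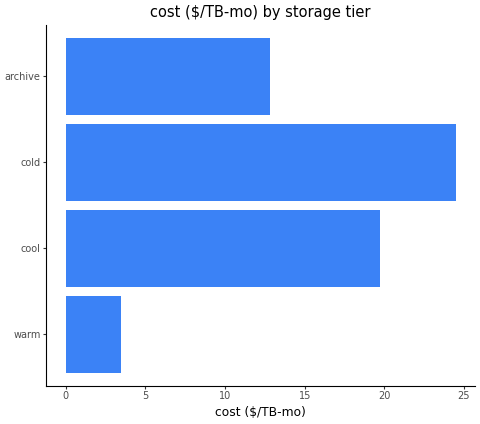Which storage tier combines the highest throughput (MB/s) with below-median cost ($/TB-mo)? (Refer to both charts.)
Chart 2 median cost ($/TB-mo) ≈ 15; below-median storage tiers: warm, archive. Among those, warm has the highest throughput (MB/s) (≈ 1400).

warm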